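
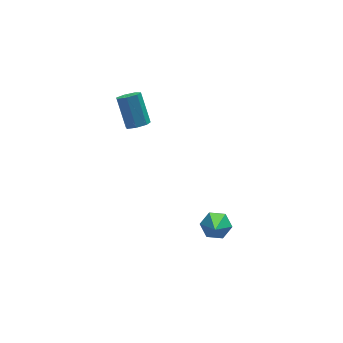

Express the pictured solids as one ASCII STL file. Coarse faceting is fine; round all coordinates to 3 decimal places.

solid 
facet normal 0.080 -0.610 -0.788
outer loop
vertex 1.923 1.492 0.907
vertex 1.6 1.903 0.556
vertex 2.222 1.867 0.647
endloop
endfacet
facet normal 0.833 -0.394 0.389
outer loop
vertex 1.923 1.492 0.907
vertex 2.222 1.867 0.647
vertex 1.783 2.565 2.295
endloop
endfacet
facet normal 0.833 -0.393 0.388
outer loop
vertex 1.783 2.565 2.295
vertex 2.222 1.867 0.647
vertex 2.082 2.941 2.034
endloop
endfacet
facet normal -0.079 0.610 0.788
outer loop
vertex 1.783 2.565 2.295
vertex 2.082 2.941 2.034
vertex 1.46 2.977 1.944
endloop
endfacet
facet normal 0.080 -0.610 -0.788
outer loop
vertex 2.222 1.867 0.647
vertex 1.6 1.903 0.556
vertex 2.053 2.27 0.318
endloop
endfacet
facet normal 0.948 0.291 -0.130
outer loop
vertex 2.222 1.867 0.647
vertex 2.053 2.27 0.318
vertex 2.082 2.941 2.034
endloop
endfacet
facet normal 0.948 0.292 -0.130
outer loop
vertex 2.082 2.941 2.034
vertex 2.053 2.27 0.318
vertex 1.913 3.344 1.706
endloop
endfacet
facet normal -0.079 0.609 0.789
outer loop
vertex 2.082 2.941 2.034
vertex 1.913 3.344 1.706
vertex 1.46 2.977 1.944
endloop
endfacet
facet normal 0.079 -0.609 -0.789
outer loop
vertex 2.053 2.27 0.318
vertex 1.6 1.903 0.556
vertex 1.543 2.397 0.169
endloop
endfacet
facet normal 0.350 0.758 -0.551
outer loop
vertex 2.053 2.27 0.318
vertex 1.543 2.397 0.169
vertex 1.913 3.344 1.706
endloop
endfacet
facet normal 0.349 0.758 -0.551
outer loop
vertex 1.913 3.344 1.706
vertex 1.543 2.397 0.169
vertex 1.403 3.47 1.556
endloop
endfacet
facet normal -0.081 0.611 0.788
outer loop
vertex 1.913 3.344 1.706
vertex 1.403 3.47 1.556
vertex 1.46 2.977 1.944
endloop
endfacet
facet normal 0.079 -0.609 -0.789
outer loop
vertex 1.543 2.397 0.169
vertex 1.6 1.903 0.556
vertex 1.075 2.152 0.311
endloop
endfacet
facet normal -0.511 0.654 -0.557
outer loop
vertex 1.543 2.397 0.169
vertex 1.075 2.152 0.311
vertex 1.403 3.47 1.556
endloop
endfacet
facet normal -0.512 0.654 -0.557
outer loop
vertex 1.403 3.47 1.556
vertex 1.075 2.152 0.311
vertex 0.935 3.225 1.699
endloop
endfacet
facet normal -0.079 0.611 0.788
outer loop
vertex 1.403 3.47 1.556
vertex 0.935 3.225 1.699
vertex 1.46 2.977 1.944
endloop
endfacet
facet normal 0.079 -0.610 -0.789
outer loop
vertex 1.075 2.152 0.311
vertex 1.6 1.903 0.556
vertex 1.003 1.72 0.638
endloop
endfacet
facet normal -0.988 0.056 -0.143
outer loop
vertex 1.075 2.152 0.311
vertex 1.003 1.72 0.638
vertex 0.935 3.225 1.699
endloop
endfacet
facet normal -0.988 0.056 -0.143
outer loop
vertex 0.935 3.225 1.699
vertex 1.003 1.72 0.638
vertex 0.863 2.793 2.026
endloop
endfacet
facet normal -0.080 0.610 0.788
outer loop
vertex 0.935 3.225 1.699
vertex 0.863 2.793 2.026
vertex 1.46 2.977 1.944
endloop
endfacet
facet normal 0.079 -0.610 -0.789
outer loop
vertex 1.003 1.72 0.638
vertex 1.6 1.903 0.556
vertex 1.38 1.426 0.903
endloop
endfacet
facet normal -0.720 -0.582 0.378
outer loop
vertex 1.003 1.72 0.638
vertex 1.38 1.426 0.903
vertex 0.863 2.793 2.026
endloop
endfacet
facet normal -0.720 -0.582 0.378
outer loop
vertex 0.863 2.793 2.026
vertex 1.38 1.426 0.903
vertex 1.24 2.499 2.291
endloop
endfacet
facet normal -0.079 0.609 0.789
outer loop
vertex 0.863 2.793 2.026
vertex 1.24 2.499 2.291
vertex 1.46 2.977 1.944
endloop
endfacet
facet normal 0.080 -0.610 -0.788
outer loop
vertex 1.38 1.426 0.903
vertex 1.6 1.903 0.556
vertex 1.923 1.492 0.907
endloop
endfacet
facet normal 0.091 -0.783 0.615
outer loop
vertex 1.38 1.426 0.903
vertex 1.923 1.492 0.907
vertex 1.24 2.499 2.291
endloop
endfacet
facet normal 0.091 -0.783 0.615
outer loop
vertex 1.24 2.499 2.291
vertex 1.923 1.492 0.907
vertex 1.783 2.565 2.295
endloop
endfacet
facet normal -0.080 0.609 0.789
outer loop
vertex 1.24 2.499 2.291
vertex 1.783 2.565 2.295
vertex 1.46 2.977 1.944
endloop
endfacet
facet normal 0.266 0.685 -0.678
outer loop
vertex 4.614 -3.287 -3.364
vertex 3.908 -2.98 -3.331
vertex 4.461 -2.727 -2.858
endloop
endfacet
facet normal 0.822 -0.241 0.516
outer loop
vertex 4.614 -3.287 -3.364
vertex 4.461 -2.727 -2.858
vertex 3.332 -4.46 -1.869
endloop
endfacet
facet normal 0.267 0.685 -0.678
outer loop
vertex 4.461 -2.727 -2.858
vertex 3.908 -2.98 -3.331
vertex 3.756 -2.42 -2.825
endloop
endfacet
facet normal 0.207 0.379 0.902
outer loop
vertex 4.461 -2.727 -2.858
vertex 3.756 -2.42 -2.825
vertex 3.332 -4.46 -1.869
endloop
endfacet
facet normal 0.268 0.685 -0.678
outer loop
vertex 3.756 -2.42 -2.825
vertex 3.908 -2.98 -3.331
vertex 3.203 -2.672 -3.298
endloop
endfacet
facet normal -0.693 0.419 0.587
outer loop
vertex 3.756 -2.42 -2.825
vertex 3.203 -2.672 -3.298
vertex 3.332 -4.46 -1.869
endloop
endfacet
facet normal 0.268 0.686 -0.677
outer loop
vertex 3.203 -2.672 -3.298
vertex 3.908 -2.98 -3.331
vertex 3.356 -3.232 -3.805
endloop
endfacet
facet normal -0.980 -0.163 -0.116
outer loop
vertex 3.203 -2.672 -3.298
vertex 3.356 -3.232 -3.805
vertex 3.332 -4.46 -1.869
endloop
endfacet
facet normal 0.267 0.686 -0.676
outer loop
vertex 3.356 -3.232 -3.805
vertex 3.908 -2.98 -3.331
vertex 4.061 -3.539 -3.838
endloop
endfacet
facet normal -0.365 -0.784 -0.502
outer loop
vertex 3.356 -3.232 -3.805
vertex 4.061 -3.539 -3.838
vertex 3.332 -4.46 -1.869
endloop
endfacet
facet normal 0.267 0.687 -0.676
outer loop
vertex 4.061 -3.539 -3.838
vertex 3.908 -2.98 -3.331
vertex 4.614 -3.287 -3.364
endloop
endfacet
facet normal 0.536 -0.824 -0.187
outer loop
vertex 4.061 -3.539 -3.838
vertex 4.614 -3.287 -3.364
vertex 3.332 -4.46 -1.869
endloop
endfacet

endsolid


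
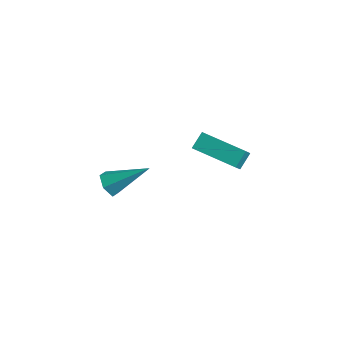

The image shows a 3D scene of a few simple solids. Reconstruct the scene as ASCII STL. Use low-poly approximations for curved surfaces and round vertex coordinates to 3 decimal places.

solid 
facet normal -0.564 -0.609 -0.558
outer loop
vertex -1.358 -3.422 -2.302
vertex -1.86 -3.202 -2.035
vertex -1.643 -2.939 -2.541
endloop
endfacet
facet normal 0.812 0.209 -0.546
outer loop
vertex -1.358 -3.422 -2.302
vertex -1.643 -2.939 -2.541
vertex -0.84 -2.098 -1.025
endloop
endfacet
facet normal -0.563 -0.610 -0.558
outer loop
vertex -1.643 -2.939 -2.541
vertex -1.86 -3.202 -2.035
vertex -2.146 -2.719 -2.274
endloop
endfacet
facet normal 0.095 0.848 -0.521
outer loop
vertex -1.643 -2.939 -2.541
vertex -2.146 -2.719 -2.274
vertex -0.84 -2.098 -1.025
endloop
endfacet
facet normal -0.564 -0.610 -0.557
outer loop
vertex -2.146 -2.719 -2.274
vertex -1.86 -3.202 -2.035
vertex -2.362 -2.982 -1.768
endloop
endfacet
facet normal -0.559 0.809 0.182
outer loop
vertex -2.146 -2.719 -2.274
vertex -2.362 -2.982 -1.768
vertex -0.84 -2.098 -1.025
endloop
endfacet
facet normal -0.564 -0.610 -0.557
outer loop
vertex -2.362 -2.982 -1.768
vertex -1.86 -3.202 -2.035
vertex -2.076 -3.465 -1.528
endloop
endfacet
facet normal -0.496 0.133 0.858
outer loop
vertex -2.362 -2.982 -1.768
vertex -2.076 -3.465 -1.528
vertex -0.84 -2.098 -1.025
endloop
endfacet
facet normal -0.564 -0.610 -0.557
outer loop
vertex -2.076 -3.465 -1.528
vertex -1.86 -3.202 -2.035
vertex -1.574 -3.685 -1.795
endloop
endfacet
facet normal 0.221 -0.507 0.833
outer loop
vertex -2.076 -3.465 -1.528
vertex -1.574 -3.685 -1.795
vertex -0.84 -2.098 -1.025
endloop
endfacet
facet normal -0.564 -0.610 -0.557
outer loop
vertex -1.574 -3.685 -1.795
vertex -1.86 -3.202 -2.035
vertex -1.358 -3.422 -2.302
endloop
endfacet
facet normal 0.874 -0.467 0.130
outer loop
vertex -1.574 -3.685 -1.795
vertex -1.358 -3.422 -2.302
vertex -0.84 -2.098 -1.025
endloop
endfacet
facet normal -0.902 -0.377 0.209
outer loop
vertex -1.807 0.713 -1.988
vertex -1.925 1.309 -1.423
vertex -2.206 1.286 -2.675
endloop
endfacet
facet normal 0.142 -0.718 -0.681
outer loop
vertex -0.475 2.011 -3.077
vertex -1.807 0.713 -1.988
vertex -2.206 1.286 -2.675
endloop
endfacet
facet normal -0.901 -0.379 0.209
outer loop
vertex -2.206 1.286 -2.675
vertex -1.925 1.309 -1.423
vertex -2.325 1.881 -2.11
endloop
endfacet
facet normal -0.408 0.585 -0.701
outer loop
vertex -2.325 1.881 -2.11
vertex -0.475 2.011 -3.077
vertex -2.206 1.286 -2.675
endloop
endfacet
facet normal 0.408 -0.584 0.702
outer loop
vertex -1.807 0.713 -1.988
vertex -0.194 2.034 -1.825
vertex -1.925 1.309 -1.423
endloop
endfacet
facet normal 0.143 -0.718 -0.681
outer loop
vertex -0.075 1.439 -2.39
vertex -1.807 0.713 -1.988
vertex -0.475 2.011 -3.077
endloop
endfacet
facet normal 0.408 -0.585 0.701
outer loop
vertex -0.075 1.439 -2.39
vertex -0.194 2.034 -1.825
vertex -1.807 0.713 -1.988
endloop
endfacet
facet normal -0.143 0.718 0.681
outer loop
vertex -1.925 1.309 -1.423
vertex -0.194 2.034 -1.825
vertex -2.325 1.881 -2.11
endloop
endfacet
facet normal -0.408 0.584 -0.702
outer loop
vertex -0.593 2.607 -2.512
vertex -0.475 2.011 -3.077
vertex -2.325 1.881 -2.11
endloop
endfacet
facet normal -0.143 0.718 0.682
outer loop
vertex -2.325 1.881 -2.11
vertex -0.194 2.034 -1.825
vertex -0.593 2.607 -2.512
endloop
endfacet
facet normal 0.902 0.378 -0.210
outer loop
vertex -0.593 2.607 -2.512
vertex -0.075 1.439 -2.39
vertex -0.475 2.011 -3.077
endloop
endfacet
facet normal 0.902 0.378 -0.208
outer loop
vertex -0.194 2.034 -1.825
vertex -0.075 1.439 -2.39
vertex -0.593 2.607 -2.512
endloop
endfacet

endsolid


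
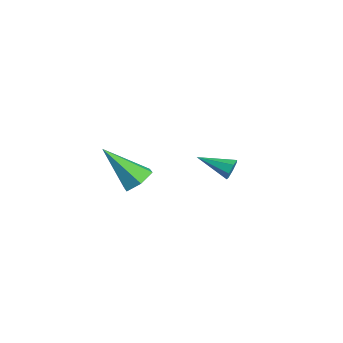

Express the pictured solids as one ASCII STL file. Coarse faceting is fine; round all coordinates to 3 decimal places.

solid 
facet normal 0.535 0.798 -0.277
outer loop
vertex -2.904 4.281 -0.632
vertex -3.184 4.301 -1.116
vertex -3.308 4.552 -0.632
endloop
endfacet
facet normal -0.010 -0.016 1.000
outer loop
vertex -2.904 4.281 -0.632
vertex -3.308 4.552 -0.632
vertex -4.056 2.999 -0.664
endloop
endfacet
facet normal 0.533 0.799 -0.278
outer loop
vertex -3.308 4.552 -0.632
vertex -3.184 4.301 -1.116
vertex -3.619 4.633 -0.996
endloop
endfacet
facet normal -0.685 0.317 0.656
outer loop
vertex -3.308 4.552 -0.632
vertex -3.619 4.633 -0.996
vertex -4.056 2.999 -0.664
endloop
endfacet
facet normal 0.533 0.799 -0.278
outer loop
vertex -3.619 4.633 -0.996
vertex -3.184 4.301 -1.116
vertex -3.603 4.464 -1.451
endloop
endfacet
facet normal -0.965 0.234 -0.121
outer loop
vertex -3.619 4.633 -0.996
vertex -3.603 4.464 -1.451
vertex -4.056 2.999 -0.664
endloop
endfacet
facet normal 0.534 0.799 -0.279
outer loop
vertex -3.603 4.464 -1.451
vertex -3.184 4.301 -1.116
vertex -3.272 4.172 -1.654
endloop
endfacet
facet normal -0.636 -0.203 -0.744
outer loop
vertex -3.603 4.464 -1.451
vertex -3.272 4.172 -1.654
vertex -4.056 2.999 -0.664
endloop
endfacet
facet normal 0.534 0.798 -0.279
outer loop
vertex -3.272 4.172 -1.654
vertex -3.184 4.301 -1.116
vertex -2.875 3.977 -1.452
endloop
endfacet
facet normal 0.053 -0.664 -0.745
outer loop
vertex -3.272 4.172 -1.654
vertex -2.875 3.977 -1.452
vertex -4.056 2.999 -0.664
endloop
endfacet
facet normal 0.536 0.798 -0.276
outer loop
vertex -2.875 3.977 -1.452
vertex -3.184 4.301 -1.116
vertex -2.712 4.025 -0.997
endloop
endfacet
facet normal 0.583 -0.803 -0.124
outer loop
vertex -2.875 3.977 -1.452
vertex -2.712 4.025 -0.997
vertex -4.056 2.999 -0.664
endloop
endfacet
facet normal 0.536 0.797 -0.277
outer loop
vertex -2.712 4.025 -0.997
vertex -3.184 4.301 -1.116
vertex -2.904 4.281 -0.632
endloop
endfacet
facet normal 0.555 -0.515 0.653
outer loop
vertex -2.712 4.025 -0.997
vertex -2.904 4.281 -0.632
vertex -4.056 2.999 -0.664
endloop
endfacet
facet normal 0.347 0.587 -0.731
outer loop
vertex 2.146 -0.956 2.529
vertex 1.434 -0.887 2.246
vertex 1.69 -0.385 2.771
endloop
endfacet
facet normal 0.587 0.130 0.799
outer loop
vertex 2.146 -0.956 2.529
vertex 1.69 -0.385 2.771
vertex 0.706 -2.113 3.774
endloop
endfacet
facet normal 0.349 0.587 -0.731
outer loop
vertex 1.69 -0.385 2.771
vertex 1.434 -0.887 2.246
vertex 0.977 -0.315 2.487
endloop
endfacet
facet normal -0.249 0.588 0.769
outer loop
vertex 1.69 -0.385 2.771
vertex 0.977 -0.315 2.487
vertex 0.706 -2.113 3.774
endloop
endfacet
facet normal 0.348 0.586 -0.732
outer loop
vertex 0.977 -0.315 2.487
vertex 1.434 -0.887 2.246
vertex 0.721 -0.817 1.963
endloop
endfacet
facet normal -0.941 0.279 0.192
outer loop
vertex 0.977 -0.315 2.487
vertex 0.721 -0.817 1.963
vertex 0.706 -2.113 3.774
endloop
endfacet
facet normal 0.348 0.587 -0.731
outer loop
vertex 0.721 -0.817 1.963
vertex 1.434 -0.887 2.246
vertex 1.177 -1.389 1.721
endloop
endfacet
facet normal -0.798 -0.486 -0.355
outer loop
vertex 0.721 -0.817 1.963
vertex 1.177 -1.389 1.721
vertex 0.706 -2.113 3.774
endloop
endfacet
facet normal 0.348 0.587 -0.731
outer loop
vertex 1.177 -1.389 1.721
vertex 1.434 -0.887 2.246
vertex 1.89 -1.458 2.005
endloop
endfacet
facet normal 0.038 -0.945 -0.325
outer loop
vertex 1.177 -1.389 1.721
vertex 1.89 -1.458 2.005
vertex 0.706 -2.113 3.774
endloop
endfacet
facet normal 0.348 0.586 -0.732
outer loop
vertex 1.89 -1.458 2.005
vertex 1.434 -0.887 2.246
vertex 2.146 -0.956 2.529
endloop
endfacet
facet normal 0.729 -0.636 0.253
outer loop
vertex 1.89 -1.458 2.005
vertex 2.146 -0.956 2.529
vertex 0.706 -2.113 3.774
endloop
endfacet

endsolid


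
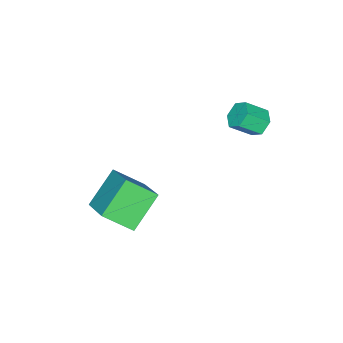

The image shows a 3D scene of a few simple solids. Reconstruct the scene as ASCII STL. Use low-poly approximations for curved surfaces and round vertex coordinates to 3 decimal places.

solid 
facet normal -0.490 -0.703 -0.516
outer loop
vertex 1.351 -2.08 -1.035
vertex -0.068 -1.944 0.128
vertex 0.737 -1.011 -1.908
endloop
endfacet
facet normal 0.771 -0.074 -0.632
outer loop
vertex 1.668 0.324 -0.928
vertex 1.351 -2.08 -1.035
vertex 0.737 -1.011 -1.908
endloop
endfacet
facet normal -0.490 -0.703 -0.516
outer loop
vertex 0.737 -1.011 -1.908
vertex -0.068 -1.944 0.128
vertex -0.682 -0.876 -0.745
endloop
endfacet
facet normal -0.406 0.708 -0.578
outer loop
vertex -0.682 -0.876 -0.745
vertex 1.668 0.324 -0.928
vertex 0.737 -1.011 -1.908
endloop
endfacet
facet normal 0.406 -0.708 0.578
outer loop
vertex 1.351 -2.08 -1.035
vertex 0.863 -0.609 1.108
vertex -0.068 -1.944 0.128
endloop
endfacet
facet normal 0.771 -0.074 -0.632
outer loop
vertex 2.282 -0.744 -0.055
vertex 1.351 -2.08 -1.035
vertex 1.668 0.324 -0.928
endloop
endfacet
facet normal 0.407 -0.707 0.578
outer loop
vertex 2.282 -0.744 -0.055
vertex 0.863 -0.609 1.108
vertex 1.351 -2.08 -1.035
endloop
endfacet
facet normal -0.771 0.074 0.632
outer loop
vertex -0.068 -1.944 0.128
vertex 0.863 -0.609 1.108
vertex -0.682 -0.876 -0.745
endloop
endfacet
facet normal -0.406 0.707 -0.578
outer loop
vertex 0.249 0.46 0.235
vertex 1.668 0.324 -0.928
vertex -0.682 -0.876 -0.745
endloop
endfacet
facet normal -0.771 0.074 0.632
outer loop
vertex -0.682 -0.876 -0.745
vertex 0.863 -0.609 1.108
vertex 0.249 0.46 0.235
endloop
endfacet
facet normal 0.490 0.703 0.516
outer loop
vertex 0.249 0.46 0.235
vertex 2.282 -0.744 -0.055
vertex 1.668 0.324 -0.928
endloop
endfacet
facet normal 0.490 0.703 0.516
outer loop
vertex 0.863 -0.609 1.108
vertex 2.282 -0.744 -0.055
vertex 0.249 0.46 0.235
endloop
endfacet
facet normal -0.564 0.561 -0.606
outer loop
vertex -3.25 2.379 2.277
vertex -3.679 2.467 2.758
vertex -3.185 2.883 2.683
endloop
endfacet
facet normal 0.819 0.292 -0.493
outer loop
vertex -3.25 2.379 2.277
vertex -3.185 2.883 2.683
vertex -2.612 1.746 2.962
endloop
endfacet
facet normal 0.820 0.292 -0.493
outer loop
vertex -2.612 1.746 2.962
vertex -3.185 2.883 2.683
vertex -2.547 2.249 3.368
endloop
endfacet
facet normal 0.564 -0.562 0.606
outer loop
vertex -2.612 1.746 2.962
vertex -2.547 2.249 3.368
vertex -3.041 1.833 3.442
endloop
endfacet
facet normal -0.565 0.561 -0.605
outer loop
vertex -3.185 2.883 2.683
vertex -3.679 2.467 2.758
vertex -3.614 2.97 3.164
endloop
endfacet
facet normal 0.496 0.817 0.294
outer loop
vertex -3.185 2.883 2.683
vertex -3.614 2.97 3.164
vertex -2.547 2.249 3.368
endloop
endfacet
facet normal 0.496 0.817 0.294
outer loop
vertex -2.547 2.249 3.368
vertex -3.614 2.97 3.164
vertex -2.976 2.337 3.848
endloop
endfacet
facet normal 0.563 -0.561 0.606
outer loop
vertex -2.547 2.249 3.368
vertex -2.976 2.337 3.848
vertex -3.041 1.833 3.442
endloop
endfacet
facet normal -0.564 0.562 -0.606
outer loop
vertex -3.614 2.97 3.164
vertex -3.679 2.467 2.758
vertex -4.108 2.554 3.238
endloop
endfacet
facet normal -0.324 0.525 0.787
outer loop
vertex -3.614 2.97 3.164
vertex -4.108 2.554 3.238
vertex -2.976 2.337 3.848
endloop
endfacet
facet normal -0.323 0.526 0.787
outer loop
vertex -2.976 2.337 3.848
vertex -4.108 2.554 3.238
vertex -3.47 1.921 3.923
endloop
endfacet
facet normal 0.564 -0.561 0.606
outer loop
vertex -2.976 2.337 3.848
vertex -3.47 1.921 3.923
vertex -3.041 1.833 3.442
endloop
endfacet
facet normal -0.564 0.562 -0.606
outer loop
vertex -4.108 2.554 3.238
vertex -3.679 2.467 2.758
vertex -4.173 2.051 2.832
endloop
endfacet
facet normal -0.819 -0.292 0.493
outer loop
vertex -4.108 2.554 3.238
vertex -4.173 2.051 2.832
vertex -3.47 1.921 3.923
endloop
endfacet
facet normal -0.819 -0.292 0.493
outer loop
vertex -3.47 1.921 3.923
vertex -4.173 2.051 2.832
vertex -3.535 1.417 3.517
endloop
endfacet
facet normal 0.564 -0.561 0.606
outer loop
vertex -3.47 1.921 3.923
vertex -3.535 1.417 3.517
vertex -3.041 1.833 3.442
endloop
endfacet
facet normal -0.563 0.561 -0.606
outer loop
vertex -4.173 2.051 2.832
vertex -3.679 2.467 2.758
vertex -3.744 1.963 2.352
endloop
endfacet
facet normal -0.496 -0.817 -0.294
outer loop
vertex -4.173 2.051 2.832
vertex -3.744 1.963 2.352
vertex -3.535 1.417 3.517
endloop
endfacet
facet normal -0.496 -0.817 -0.294
outer loop
vertex -3.535 1.417 3.517
vertex -3.744 1.963 2.352
vertex -3.106 1.33 3.036
endloop
endfacet
facet normal 0.565 -0.561 0.605
outer loop
vertex -3.535 1.417 3.517
vertex -3.106 1.33 3.036
vertex -3.041 1.833 3.442
endloop
endfacet
facet normal -0.564 0.561 -0.606
outer loop
vertex -3.744 1.963 2.352
vertex -3.679 2.467 2.758
vertex -3.25 2.379 2.277
endloop
endfacet
facet normal 0.323 -0.525 -0.787
outer loop
vertex -3.744 1.963 2.352
vertex -3.25 2.379 2.277
vertex -3.106 1.33 3.036
endloop
endfacet
facet normal 0.324 -0.525 -0.787
outer loop
vertex -3.106 1.33 3.036
vertex -3.25 2.379 2.277
vertex -2.612 1.746 2.962
endloop
endfacet
facet normal 0.564 -0.562 0.606
outer loop
vertex -3.106 1.33 3.036
vertex -2.612 1.746 2.962
vertex -3.041 1.833 3.442
endloop
endfacet

endsolid


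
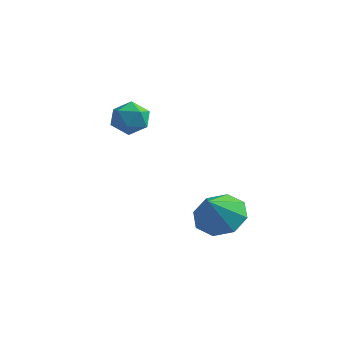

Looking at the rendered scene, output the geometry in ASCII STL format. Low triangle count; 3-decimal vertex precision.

solid 
facet normal 0.011 0.827 0.562
outer loop
vertex -1.528 4.123 0.748
vertex -1.274 3.658 1.428
vertex -0.687 4.007 0.902
endloop
endfacet
facet normal 0.157 0.980 -0.121
outer loop
vertex -1.528 4.123 0.748
vertex -0.687 4.007 0.902
vertex -0.989 3.956 0.095
endloop
endfacet
facet normal -0.393 0.760 -0.518
outer loop
vertex -1.528 4.123 0.748
vertex -0.989 3.956 0.095
vertex -1.762 3.576 0.124
endloop
endfacet
facet normal -0.879 0.470 -0.082
outer loop
vertex -1.528 4.123 0.748
vertex -1.762 3.576 0.124
vertex -1.938 3.391 0.947
endloop
endfacet
facet normal -0.629 0.512 0.585
outer loop
vertex -1.528 4.123 0.748
vertex -1.938 3.391 0.947
vertex -1.274 3.658 1.428
endloop
endfacet
facet normal 0.732 0.605 -0.312
outer loop
vertex -0.989 3.956 0.095
vertex -0.687 4.007 0.902
vertex -0.402 3.389 0.373
endloop
endfacet
facet normal 0.497 0.357 0.791
outer loop
vertex -0.687 4.007 0.902
vertex -1.274 3.658 1.428
vertex -0.578 3.204 1.196
endloop
endfacet
facet normal -0.539 -0.152 0.828
outer loop
vertex -1.274 3.658 1.428
vertex -1.938 3.391 0.947
vertex -1.351 2.824 1.225
endloop
endfacet
facet normal -0.943 -0.220 -0.251
outer loop
vertex -1.938 3.391 0.947
vertex -1.762 3.576 0.124
vertex -1.653 2.773 0.418
endloop
endfacet
facet normal -0.157 0.247 -0.956
outer loop
vertex -1.762 3.576 0.124
vertex -0.989 3.956 0.095
vertex -1.066 3.122 -0.108
endloop
endfacet
facet normal 0.879 -0.470 0.082
outer loop
vertex -0.812 2.657 0.572
vertex -0.402 3.389 0.373
vertex -0.578 3.204 1.196
endloop
endfacet
facet normal 0.393 -0.760 0.518
outer loop
vertex -0.812 2.657 0.572
vertex -0.578 3.204 1.196
vertex -1.351 2.824 1.225
endloop
endfacet
facet normal -0.157 -0.980 0.121
outer loop
vertex -0.812 2.657 0.572
vertex -1.351 2.824 1.225
vertex -1.653 2.773 0.418
endloop
endfacet
facet normal -0.011 -0.827 -0.562
outer loop
vertex -0.812 2.657 0.572
vertex -1.653 2.773 0.418
vertex -1.066 3.122 -0.108
endloop
endfacet
facet normal 0.629 -0.512 -0.585
outer loop
vertex -0.812 2.657 0.572
vertex -1.066 3.122 -0.108
vertex -0.402 3.389 0.373
endloop
endfacet
facet normal 0.943 0.220 0.251
outer loop
vertex -0.578 3.204 1.196
vertex -0.402 3.389 0.373
vertex -0.687 4.007 0.902
endloop
endfacet
facet normal 0.157 -0.247 0.956
outer loop
vertex -1.351 2.824 1.225
vertex -0.578 3.204 1.196
vertex -1.274 3.658 1.428
endloop
endfacet
facet normal -0.732 -0.605 0.312
outer loop
vertex -1.653 2.773 0.418
vertex -1.351 2.824 1.225
vertex -1.938 3.391 0.947
endloop
endfacet
facet normal -0.497 -0.357 -0.791
outer loop
vertex -1.066 3.122 -0.108
vertex -1.653 2.773 0.418
vertex -1.762 3.576 0.124
endloop
endfacet
facet normal 0.539 0.152 -0.828
outer loop
vertex -0.402 3.389 0.373
vertex -1.066 3.122 -0.108
vertex -0.989 3.956 0.095
endloop
endfacet
facet normal -0.043 0.646 -0.762
outer loop
vertex 3.9 3.342 -2.502
vertex 3.267 2.657 -3.047
vertex 3.096 3.466 -2.352
endloop
endfacet
facet normal 0.217 0.277 0.936
outer loop
vertex 3.9 3.342 -2.502
vertex 3.096 3.466 -2.352
vertex 3.333 1.663 -1.873
endloop
endfacet
facet normal -0.043 0.646 -0.762
outer loop
vertex 3.096 3.466 -2.352
vertex 3.267 2.657 -3.047
vertex 2.393 3.116 -2.609
endloop
endfacet
facet normal -0.416 0.182 0.891
outer loop
vertex 3.096 3.466 -2.352
vertex 2.393 3.116 -2.609
vertex 3.333 1.663 -1.873
endloop
endfacet
facet normal -0.042 0.647 -0.762
outer loop
vertex 2.393 3.116 -2.609
vertex 3.267 2.657 -3.047
vertex 2.202 2.498 -3.123
endloop
endfacet
facet normal -0.793 -0.226 0.566
outer loop
vertex 2.393 3.116 -2.609
vertex 2.202 2.498 -3.123
vertex 3.333 1.663 -1.873
endloop
endfacet
facet normal -0.042 0.646 -0.762
outer loop
vertex 2.202 2.498 -3.123
vertex 3.267 2.657 -3.047
vertex 2.634 1.973 -3.592
endloop
endfacet
facet normal -0.691 -0.706 0.154
outer loop
vertex 2.202 2.498 -3.123
vertex 2.634 1.973 -3.592
vertex 3.333 1.663 -1.873
endloop
endfacet
facet normal -0.042 0.646 -0.762
outer loop
vertex 2.634 1.973 -3.592
vertex 3.267 2.657 -3.047
vertex 3.438 1.849 -3.742
endloop
endfacet
facet normal -0.171 -0.979 -0.107
outer loop
vertex 2.634 1.973 -3.592
vertex 3.438 1.849 -3.742
vertex 3.333 1.663 -1.873
endloop
endfacet
facet normal -0.043 0.646 -0.762
outer loop
vertex 3.438 1.849 -3.742
vertex 3.267 2.657 -3.047
vertex 4.141 2.199 -3.485
endloop
endfacet
facet normal 0.463 -0.884 -0.062
outer loop
vertex 3.438 1.849 -3.742
vertex 4.141 2.199 -3.485
vertex 3.333 1.663 -1.873
endloop
endfacet
facet normal -0.043 0.647 -0.762
outer loop
vertex 4.141 2.199 -3.485
vertex 3.267 2.657 -3.047
vertex 4.333 2.817 -2.971
endloop
endfacet
facet normal 0.839 -0.478 0.261
outer loop
vertex 4.141 2.199 -3.485
vertex 4.333 2.817 -2.971
vertex 3.333 1.663 -1.873
endloop
endfacet
facet normal -0.043 0.646 -0.762
outer loop
vertex 4.333 2.817 -2.971
vertex 3.267 2.657 -3.047
vertex 3.9 3.342 -2.502
endloop
endfacet
facet normal 0.737 0.004 0.676
outer loop
vertex 4.333 2.817 -2.971
vertex 3.9 3.342 -2.502
vertex 3.333 1.663 -1.873
endloop
endfacet

endsolid


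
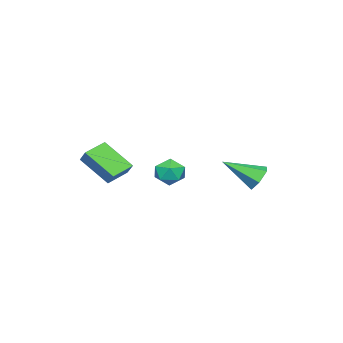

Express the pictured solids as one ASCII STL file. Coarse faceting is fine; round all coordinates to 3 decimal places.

solid 
facet normal -0.379 0.771 -0.512
outer loop
vertex -1.452 2.873 -1.318
vertex -2.013 3.011 -0.695
vertex -1.255 3.395 -0.677
endloop
endfacet
facet normal 0.971 -0.094 -0.222
outer loop
vertex -1.452 2.873 -1.318
vertex -1.255 3.395 -0.677
vertex -1.207 1.369 0.395
endloop
endfacet
facet normal -0.379 0.771 -0.512
outer loop
vertex -1.255 3.395 -0.677
vertex -2.013 3.011 -0.695
vertex -1.816 3.533 -0.054
endloop
endfacet
facet normal 0.737 0.330 0.590
outer loop
vertex -1.255 3.395 -0.677
vertex -1.816 3.533 -0.054
vertex -1.207 1.369 0.395
endloop
endfacet
facet normal -0.379 0.771 -0.512
outer loop
vertex -1.816 3.533 -0.054
vertex -2.013 3.011 -0.695
vertex -2.574 3.149 -0.072
endloop
endfacet
facet normal -0.110 0.172 0.979
outer loop
vertex -1.816 3.533 -0.054
vertex -2.574 3.149 -0.072
vertex -1.207 1.369 0.395
endloop
endfacet
facet normal -0.379 0.771 -0.512
outer loop
vertex -2.574 3.149 -0.072
vertex -2.013 3.011 -0.695
vertex -2.771 2.627 -0.713
endloop
endfacet
facet normal -0.723 -0.410 0.556
outer loop
vertex -2.574 3.149 -0.072
vertex -2.771 2.627 -0.713
vertex -1.207 1.369 0.395
endloop
endfacet
facet normal -0.379 0.771 -0.512
outer loop
vertex -2.771 2.627 -0.713
vertex -2.013 3.011 -0.695
vertex -2.21 2.489 -1.336
endloop
endfacet
facet normal -0.489 -0.834 -0.256
outer loop
vertex -2.771 2.627 -0.713
vertex -2.21 2.489 -1.336
vertex -1.207 1.369 0.395
endloop
endfacet
facet normal -0.379 0.771 -0.512
outer loop
vertex -2.21 2.489 -1.336
vertex -2.013 3.011 -0.695
vertex -1.452 2.873 -1.318
endloop
endfacet
facet normal 0.358 -0.676 -0.644
outer loop
vertex -2.21 2.489 -1.336
vertex -1.452 2.873 -1.318
vertex -1.207 1.369 0.395
endloop
endfacet
facet normal 0.130 0.505 0.853
outer loop
vertex -0.907 -0.557 -0.215
vertex -0.839 -1.356 0.248
vertex -0.081 -0.958 -0.103
endloop
endfacet
facet normal 0.384 0.874 0.297
outer loop
vertex -0.907 -0.557 -0.215
vertex -0.081 -0.958 -0.103
vertex -0.306 -0.582 -0.918
endloop
endfacet
facet normal -0.150 0.975 -0.163
outer loop
vertex -0.907 -0.557 -0.215
vertex -0.306 -0.582 -0.918
vertex -1.204 -0.746 -1.07
endloop
endfacet
facet normal -0.736 0.668 0.108
outer loop
vertex -0.907 -0.557 -0.215
vertex -1.204 -0.746 -1.07
vertex -1.533 -1.225 -0.35
endloop
endfacet
facet normal -0.562 0.378 0.735
outer loop
vertex -0.907 -0.557 -0.215
vertex -1.533 -1.225 -0.35
vertex -0.839 -1.356 0.248
endloop
endfacet
facet normal 0.880 0.474 -0.024
outer loop
vertex -0.306 -0.582 -0.918
vertex -0.081 -0.958 -0.103
vertex 0.133 -1.395 -0.89
endloop
endfacet
facet normal 0.469 -0.123 0.874
outer loop
vertex -0.081 -0.958 -0.103
vertex -0.839 -1.356 0.248
vertex -0.196 -1.874 -0.17
endloop
endfacet
facet normal -0.651 -0.328 0.684
outer loop
vertex -0.839 -1.356 0.248
vertex -1.533 -1.225 -0.35
vertex -1.094 -2.038 -0.322
endloop
endfacet
facet normal -0.933 0.141 -0.332
outer loop
vertex -1.533 -1.225 -0.35
vertex -1.204 -0.746 -1.07
vertex -1.319 -1.662 -1.137
endloop
endfacet
facet normal 0.014 0.638 -0.770
outer loop
vertex -1.204 -0.746 -1.07
vertex -0.306 -0.582 -0.918
vertex -0.561 -1.264 -1.488
endloop
endfacet
facet normal 0.736 -0.668 -0.108
outer loop
vertex -0.493 -2.063 -1.025
vertex 0.133 -1.395 -0.89
vertex -0.196 -1.874 -0.17
endloop
endfacet
facet normal 0.150 -0.975 0.163
outer loop
vertex -0.493 -2.063 -1.025
vertex -0.196 -1.874 -0.17
vertex -1.094 -2.038 -0.322
endloop
endfacet
facet normal -0.384 -0.874 -0.297
outer loop
vertex -0.493 -2.063 -1.025
vertex -1.094 -2.038 -0.322
vertex -1.319 -1.662 -1.137
endloop
endfacet
facet normal -0.130 -0.505 -0.853
outer loop
vertex -0.493 -2.063 -1.025
vertex -1.319 -1.662 -1.137
vertex -0.561 -1.264 -1.488
endloop
endfacet
facet normal 0.562 -0.378 -0.735
outer loop
vertex -0.493 -2.063 -1.025
vertex -0.561 -1.264 -1.488
vertex 0.133 -1.395 -0.89
endloop
endfacet
facet normal 0.933 -0.141 0.332
outer loop
vertex -0.196 -1.874 -0.17
vertex 0.133 -1.395 -0.89
vertex -0.081 -0.958 -0.103
endloop
endfacet
facet normal -0.014 -0.638 0.770
outer loop
vertex -1.094 -2.038 -0.322
vertex -0.196 -1.874 -0.17
vertex -0.839 -1.356 0.248
endloop
endfacet
facet normal -0.880 -0.474 0.024
outer loop
vertex -1.319 -1.662 -1.137
vertex -1.094 -2.038 -0.322
vertex -1.533 -1.225 -0.35
endloop
endfacet
facet normal -0.469 0.123 -0.874
outer loop
vertex -0.561 -1.264 -1.488
vertex -1.319 -1.662 -1.137
vertex -1.204 -0.746 -1.07
endloop
endfacet
facet normal 0.651 0.328 -0.684
outer loop
vertex 0.133 -1.395 -0.89
vertex -0.561 -1.264 -1.488
vertex -0.306 -0.582 -0.918
endloop
endfacet
facet normal -0.369 -0.572 -0.733
outer loop
vertex 2.222 -4.757 0.551
vertex 0.931 -4.411 0.932
vertex 2.277 -3.124 -0.751
endloop
endfacet
facet normal 0.929 -0.249 -0.273
outer loop
vertex 2.609 -2.609 -0.092
vertex 2.222 -4.757 0.551
vertex 2.277 -3.124 -0.751
endloop
endfacet
facet normal -0.369 -0.572 -0.733
outer loop
vertex 2.277 -3.124 -0.751
vertex 0.931 -4.411 0.932
vertex 0.986 -2.777 -0.371
endloop
endfacet
facet normal 0.026 0.781 -0.624
outer loop
vertex 0.986 -2.777 -0.371
vertex 2.609 -2.609 -0.092
vertex 2.277 -3.124 -0.751
endloop
endfacet
facet normal -0.025 -0.781 0.623
outer loop
vertex 2.222 -4.757 0.551
vertex 1.263 -3.896 1.591
vertex 0.931 -4.411 0.932
endloop
endfacet
facet normal 0.929 -0.249 -0.273
outer loop
vertex 2.554 -4.243 1.211
vertex 2.222 -4.757 0.551
vertex 2.609 -2.609 -0.092
endloop
endfacet
facet normal -0.027 -0.782 0.623
outer loop
vertex 2.554 -4.243 1.211
vertex 1.263 -3.896 1.591
vertex 2.222 -4.757 0.551
endloop
endfacet
facet normal -0.929 0.249 0.273
outer loop
vertex 0.931 -4.411 0.932
vertex 1.263 -3.896 1.591
vertex 0.986 -2.777 -0.371
endloop
endfacet
facet normal 0.026 0.782 -0.622
outer loop
vertex 1.318 -2.263 0.289
vertex 2.609 -2.609 -0.092
vertex 0.986 -2.777 -0.371
endloop
endfacet
facet normal -0.929 0.249 0.273
outer loop
vertex 0.986 -2.777 -0.371
vertex 1.263 -3.896 1.591
vertex 1.318 -2.263 0.289
endloop
endfacet
facet normal 0.369 0.572 0.733
outer loop
vertex 1.318 -2.263 0.289
vertex 2.554 -4.243 1.211
vertex 2.609 -2.609 -0.092
endloop
endfacet
facet normal 0.369 0.572 0.733
outer loop
vertex 1.263 -3.896 1.591
vertex 2.554 -4.243 1.211
vertex 1.318 -2.263 0.289
endloop
endfacet

endsolid


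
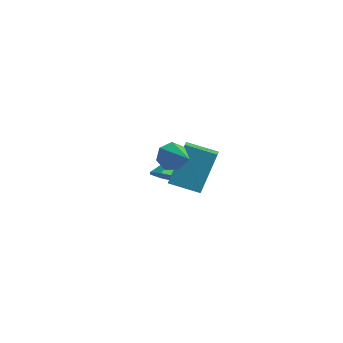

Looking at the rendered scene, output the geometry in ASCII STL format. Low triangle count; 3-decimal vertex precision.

solid 
facet normal -0.882 -0.389 0.265
outer loop
vertex -0.87 0.68 1.196
vertex -1.27 1.323 0.809
vertex -0.917 -0.383 -0.521
endloop
endfacet
facet normal 0.469 -0.756 0.455
outer loop
vertex 0.31 0.157 -0.889
vertex -0.87 0.68 1.196
vertex -0.917 -0.383 -0.521
endloop
endfacet
facet normal -0.882 -0.389 0.265
outer loop
vertex -0.917 -0.383 -0.521
vertex -1.27 1.323 0.809
vertex -1.316 0.259 -0.908
endloop
endfacet
facet normal -0.023 -0.527 -0.850
outer loop
vertex -1.316 0.259 -0.908
vertex 0.31 0.157 -0.889
vertex -0.917 -0.383 -0.521
endloop
endfacet
facet normal 0.023 0.526 0.850
outer loop
vertex -0.87 0.68 1.196
vertex -0.043 1.863 0.441
vertex -1.27 1.323 0.809
endloop
endfacet
facet normal 0.470 -0.756 0.456
outer loop
vertex 0.356 1.221 0.828
vertex -0.87 0.68 1.196
vertex 0.31 0.157 -0.889
endloop
endfacet
facet normal 0.023 0.526 0.850
outer loop
vertex 0.356 1.221 0.828
vertex -0.043 1.863 0.441
vertex -0.87 0.68 1.196
endloop
endfacet
facet normal -0.470 0.756 -0.456
outer loop
vertex -1.27 1.323 0.809
vertex -0.043 1.863 0.441
vertex -1.316 0.259 -0.908
endloop
endfacet
facet normal -0.023 -0.526 -0.850
outer loop
vertex -0.09 0.8 -1.276
vertex 0.31 0.157 -0.889
vertex -1.316 0.259 -0.908
endloop
endfacet
facet normal -0.470 0.756 -0.455
outer loop
vertex -1.316 0.259 -0.908
vertex -0.043 1.863 0.441
vertex -0.09 0.8 -1.276
endloop
endfacet
facet normal 0.882 0.389 -0.265
outer loop
vertex -0.09 0.8 -1.276
vertex 0.356 1.221 0.828
vertex 0.31 0.157 -0.889
endloop
endfacet
facet normal 0.882 0.389 -0.265
outer loop
vertex -0.043 1.863 0.441
vertex 0.356 1.221 0.828
vertex -0.09 0.8 -1.276
endloop
endfacet
facet normal -0.807 0.348 -0.477
outer loop
vertex 0.221 -0.61 1.608
vertex -0.163 -1.106 1.896
vertex -0.03 -0.472 2.134
endloop
endfacet
facet normal 0.684 0.716 0.139
outer loop
vertex 0.221 -0.61 1.608
vertex -0.03 -0.472 2.134
vertex 1.103 -1.654 2.644
endloop
endfacet
facet normal -0.807 0.348 -0.476
outer loop
vertex -0.03 -0.472 2.134
vertex -0.163 -1.106 1.896
vertex -0.381 -0.811 2.481
endloop
endfacet
facet normal 0.235 0.566 0.790
outer loop
vertex -0.03 -0.472 2.134
vertex -0.381 -0.811 2.481
vertex 1.103 -1.654 2.644
endloop
endfacet
facet normal -0.806 0.350 -0.477
outer loop
vertex -0.381 -0.811 2.481
vertex -0.163 -1.106 1.896
vertex -0.569 -1.372 2.387
endloop
endfacet
facet normal -0.169 -0.108 0.980
outer loop
vertex -0.381 -0.811 2.481
vertex -0.569 -1.372 2.387
vertex 1.103 -1.654 2.644
endloop
endfacet
facet normal -0.806 0.350 -0.477
outer loop
vertex -0.569 -1.372 2.387
vertex -0.163 -1.106 1.896
vertex -0.451 -1.732 1.923
endloop
endfacet
facet normal -0.221 -0.797 0.562
outer loop
vertex -0.569 -1.372 2.387
vertex -0.451 -1.732 1.923
vertex 1.103 -1.654 2.644
endloop
endfacet
facet normal -0.806 0.350 -0.476
outer loop
vertex -0.451 -1.732 1.923
vertex -0.163 -1.106 1.896
vertex -0.117 -1.621 1.439
endloop
endfacet
facet normal 0.117 -0.983 -0.145
outer loop
vertex -0.451 -1.732 1.923
vertex -0.117 -1.621 1.439
vertex 1.103 -1.654 2.644
endloop
endfacet
facet normal -0.807 0.350 -0.475
outer loop
vertex -0.117 -1.621 1.439
vertex -0.163 -1.106 1.896
vertex 0.182 -1.121 1.299
endloop
endfacet
facet normal 0.591 -0.525 -0.613
outer loop
vertex -0.117 -1.621 1.439
vertex 0.182 -1.121 1.299
vertex 1.103 -1.654 2.644
endloop
endfacet
facet normal -0.808 0.349 -0.475
outer loop
vertex 0.182 -1.121 1.299
vertex -0.163 -1.106 1.896
vertex 0.221 -0.61 1.608
endloop
endfacet
facet normal 0.843 0.230 -0.486
outer loop
vertex 0.182 -1.121 1.299
vertex 0.221 -0.61 1.608
vertex 1.103 -1.654 2.644
endloop
endfacet
facet normal 0.217 -0.719 -0.660
outer loop
vertex -2.87 2.782 -3.005
vertex -3.515 3.09 -3.552
vertex -2.637 3.257 -3.446
endloop
endfacet
facet normal 0.643 0.328 0.693
outer loop
vertex -2.87 2.782 -3.005
vertex -2.637 3.257 -3.446
vertex -3.785 3.99 -2.728
endloop
endfacet
facet normal 0.217 -0.720 -0.660
outer loop
vertex -2.637 3.257 -3.446
vertex -3.515 3.09 -3.552
vertex -2.917 3.634 -3.949
endloop
endfacet
facet normal 0.619 0.754 0.220
outer loop
vertex -2.637 3.257 -3.446
vertex -2.917 3.634 -3.949
vertex -3.785 3.99 -2.728
endloop
endfacet
facet normal 0.216 -0.719 -0.660
outer loop
vertex -2.917 3.634 -3.949
vertex -3.515 3.09 -3.552
vertex -3.548 3.693 -4.22
endloop
endfacet
facet normal 0.163 0.972 -0.168
outer loop
vertex -2.917 3.634 -3.949
vertex -3.548 3.693 -4.22
vertex -3.785 3.99 -2.728
endloop
endfacet
facet normal 0.218 -0.719 -0.660
outer loop
vertex -3.548 3.693 -4.22
vertex -3.515 3.09 -3.552
vertex -4.159 3.398 -4.1
endloop
endfacet
facet normal -0.460 0.854 -0.243
outer loop
vertex -3.548 3.693 -4.22
vertex -4.159 3.398 -4.1
vertex -3.785 3.99 -2.728
endloop
endfacet
facet normal 0.216 -0.720 -0.659
outer loop
vertex -4.159 3.398 -4.1
vertex -3.515 3.09 -3.552
vertex -4.393 2.924 -3.659
endloop
endfacet
facet normal -0.882 0.470 0.037
outer loop
vertex -4.159 3.398 -4.1
vertex -4.393 2.924 -3.659
vertex -3.785 3.99 -2.728
endloop
endfacet
facet normal 0.216 -0.719 -0.661
outer loop
vertex -4.393 2.924 -3.659
vertex -3.515 3.09 -3.552
vertex -4.112 2.546 -3.156
endloop
endfacet
facet normal -0.858 0.043 0.512
outer loop
vertex -4.393 2.924 -3.659
vertex -4.112 2.546 -3.156
vertex -3.785 3.99 -2.728
endloop
endfacet
facet normal 0.217 -0.719 -0.660
outer loop
vertex -4.112 2.546 -3.156
vertex -3.515 3.09 -3.552
vertex -3.481 2.488 -2.885
endloop
endfacet
facet normal -0.402 -0.175 0.899
outer loop
vertex -4.112 2.546 -3.156
vertex -3.481 2.488 -2.885
vertex -3.785 3.99 -2.728
endloop
endfacet
facet normal 0.216 -0.719 -0.660
outer loop
vertex -3.481 2.488 -2.885
vertex -3.515 3.09 -3.552
vertex -2.87 2.782 -3.005
endloop
endfacet
facet normal 0.219 -0.057 0.974
outer loop
vertex -3.481 2.488 -2.885
vertex -2.87 2.782 -3.005
vertex -3.785 3.99 -2.728
endloop
endfacet

endsolid


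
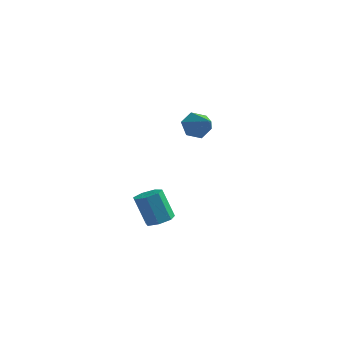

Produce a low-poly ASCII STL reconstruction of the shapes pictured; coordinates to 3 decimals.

solid 
facet normal 0.401 -0.096 -0.911
outer loop
vertex -1.594 -3.389 -1.867
vertex -2.112 -3.732 -2.059
vertex -2.019 -3.089 -2.086
endloop
endfacet
facet normal 0.522 0.842 0.140
outer loop
vertex -1.594 -3.389 -1.867
vertex -2.019 -3.089 -2.086
vertex -2.191 -3.245 -0.51
endloop
endfacet
facet normal 0.521 0.842 0.140
outer loop
vertex -2.191 -3.245 -0.51
vertex -2.019 -3.089 -2.086
vertex -2.615 -2.946 -0.728
endloop
endfacet
facet normal -0.401 0.096 0.911
outer loop
vertex -2.191 -3.245 -0.51
vertex -2.615 -2.946 -0.728
vertex -2.708 -3.588 -0.701
endloop
endfacet
facet normal 0.400 -0.096 -0.911
outer loop
vertex -2.019 -3.089 -2.086
vertex -2.112 -3.732 -2.059
vertex -2.514 -3.273 -2.284
endloop
endfacet
facet normal -0.264 0.940 -0.215
outer loop
vertex -2.019 -3.089 -2.086
vertex -2.514 -3.273 -2.284
vertex -2.615 -2.946 -0.728
endloop
endfacet
facet normal -0.264 0.940 -0.215
outer loop
vertex -2.615 -2.946 -0.728
vertex -2.514 -3.273 -2.284
vertex -3.11 -3.13 -0.926
endloop
endfacet
facet normal -0.400 0.096 0.911
outer loop
vertex -2.615 -2.946 -0.728
vertex -3.11 -3.13 -0.926
vertex -2.708 -3.588 -0.701
endloop
endfacet
facet normal 0.401 -0.095 -0.911
outer loop
vertex -2.514 -3.273 -2.284
vertex -2.112 -3.732 -2.059
vertex -2.706 -3.803 -2.313
endloop
endfacet
facet normal -0.851 0.331 -0.408
outer loop
vertex -2.514 -3.273 -2.284
vertex -2.706 -3.803 -2.313
vertex -3.11 -3.13 -0.926
endloop
endfacet
facet normal -0.850 0.332 -0.409
outer loop
vertex -3.11 -3.13 -0.926
vertex -2.706 -3.803 -2.313
vertex -3.303 -3.659 -0.955
endloop
endfacet
facet normal -0.400 0.096 0.911
outer loop
vertex -3.11 -3.13 -0.926
vertex -3.303 -3.659 -0.955
vertex -2.708 -3.588 -0.701
endloop
endfacet
facet normal 0.401 -0.097 -0.911
outer loop
vertex -2.706 -3.803 -2.313
vertex -2.112 -3.732 -2.059
vertex -2.451 -4.279 -2.15
endloop
endfacet
facet normal -0.797 -0.528 -0.294
outer loop
vertex -2.706 -3.803 -2.313
vertex -2.451 -4.279 -2.15
vertex -3.303 -3.659 -0.955
endloop
endfacet
facet normal -0.797 -0.528 -0.294
outer loop
vertex -3.303 -3.659 -0.955
vertex -2.451 -4.279 -2.15
vertex -3.047 -4.136 -0.792
endloop
endfacet
facet normal -0.400 0.096 0.911
outer loop
vertex -3.303 -3.659 -0.955
vertex -3.047 -4.136 -0.792
vertex -2.708 -3.588 -0.701
endloop
endfacet
facet normal 0.400 -0.096 -0.911
outer loop
vertex -2.451 -4.279 -2.15
vertex -2.112 -3.732 -2.059
vertex -1.94 -4.343 -1.919
endloop
endfacet
facet normal -0.143 -0.989 0.042
outer loop
vertex -2.451 -4.279 -2.15
vertex -1.94 -4.343 -1.919
vertex -3.047 -4.136 -0.792
endloop
endfacet
facet normal -0.143 -0.989 0.041
outer loop
vertex -3.047 -4.136 -0.792
vertex -1.94 -4.343 -1.919
vertex -2.537 -4.2 -0.561
endloop
endfacet
facet normal -0.401 0.097 0.911
outer loop
vertex -3.047 -4.136 -0.792
vertex -2.537 -4.2 -0.561
vertex -2.708 -3.588 -0.701
endloop
endfacet
facet normal 0.401 -0.096 -0.911
outer loop
vertex -1.94 -4.343 -1.919
vertex -2.112 -3.732 -2.059
vertex -1.559 -3.947 -1.793
endloop
endfacet
facet normal 0.619 -0.705 0.346
outer loop
vertex -1.94 -4.343 -1.919
vertex -1.559 -3.947 -1.793
vertex -2.537 -4.2 -0.561
endloop
endfacet
facet normal 0.619 -0.704 0.347
outer loop
vertex -2.537 -4.2 -0.561
vertex -1.559 -3.947 -1.793
vertex -2.156 -3.803 -0.435
endloop
endfacet
facet normal -0.401 0.096 0.911
outer loop
vertex -2.537 -4.2 -0.561
vertex -2.156 -3.803 -0.435
vertex -2.708 -3.588 -0.701
endloop
endfacet
facet normal 0.401 -0.096 -0.911
outer loop
vertex -1.559 -3.947 -1.793
vertex -2.112 -3.732 -2.059
vertex -1.594 -3.389 -1.867
endloop
endfacet
facet normal 0.914 0.109 0.390
outer loop
vertex -1.559 -3.947 -1.793
vertex -1.594 -3.389 -1.867
vertex -2.156 -3.803 -0.435
endloop
endfacet
facet normal 0.914 0.110 0.390
outer loop
vertex -2.156 -3.803 -0.435
vertex -1.594 -3.389 -1.867
vertex -2.191 -3.245 -0.51
endloop
endfacet
facet normal -0.401 0.097 0.911
outer loop
vertex -2.156 -3.803 -0.435
vertex -2.191 -3.245 -0.51
vertex -2.708 -3.588 -0.701
endloop
endfacet
facet normal -0.641 0.571 -0.513
outer loop
vertex -2.187 1.912 0.108
vertex -2.505 2.132 0.75
vertex -1.93 2.52 0.464
endloop
endfacet
facet normal 0.886 -0.112 -0.449
outer loop
vertex -2.187 1.912 0.108
vertex -1.93 2.52 0.464
vertex -1.555 1.288 1.51
endloop
endfacet
facet normal -0.641 0.571 -0.514
outer loop
vertex -1.93 2.52 0.464
vertex -2.505 2.132 0.75
vertex -2.248 2.741 1.106
endloop
endfacet
facet normal 0.843 0.473 0.255
outer loop
vertex -1.93 2.52 0.464
vertex -2.248 2.741 1.106
vertex -1.555 1.288 1.51
endloop
endfacet
facet normal -0.642 0.570 -0.512
outer loop
vertex -2.248 2.741 1.106
vertex -2.505 2.132 0.75
vertex -2.822 2.353 1.393
endloop
endfacet
facet normal 0.215 0.355 0.910
outer loop
vertex -2.248 2.741 1.106
vertex -2.822 2.353 1.393
vertex -1.555 1.288 1.51
endloop
endfacet
facet normal -0.641 0.571 -0.512
outer loop
vertex -2.822 2.353 1.393
vertex -2.505 2.132 0.75
vertex -3.079 1.745 1.037
endloop
endfacet
facet normal -0.371 -0.347 0.861
outer loop
vertex -2.822 2.353 1.393
vertex -3.079 1.745 1.037
vertex -1.555 1.288 1.51
endloop
endfacet
facet normal -0.641 0.570 -0.514
outer loop
vertex -3.079 1.745 1.037
vertex -2.505 2.132 0.75
vertex -2.761 1.524 0.395
endloop
endfacet
facet normal -0.328 -0.931 0.158
outer loop
vertex -3.079 1.745 1.037
vertex -2.761 1.524 0.395
vertex -1.555 1.288 1.51
endloop
endfacet
facet normal -0.642 0.570 -0.513
outer loop
vertex -2.761 1.524 0.395
vertex -2.505 2.132 0.75
vertex -2.187 1.912 0.108
endloop
endfacet
facet normal 0.301 -0.813 -0.498
outer loop
vertex -2.761 1.524 0.395
vertex -2.187 1.912 0.108
vertex -1.555 1.288 1.51
endloop
endfacet

endsolid


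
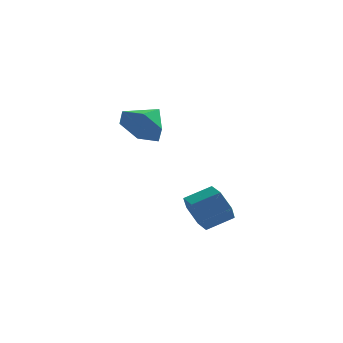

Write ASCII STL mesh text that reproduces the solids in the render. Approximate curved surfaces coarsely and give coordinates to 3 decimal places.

solid 
facet normal -0.599 -0.669 -0.440
outer loop
vertex 0.052 0.223 -1.521
vertex -0.587 0.319 -0.798
vertex -0.651 0.89 -1.579
endloop
endfacet
facet normal 0.617 0.607 -0.501
outer loop
vertex 0.052 0.223 -1.521
vertex -0.651 0.89 -1.579
vertex 0.167 1.161 -0.242
endloop
endfacet
facet normal -0.599 -0.669 -0.440
outer loop
vertex -0.651 0.89 -1.579
vertex -0.587 0.319 -0.798
vertex -1.289 0.985 -0.855
endloop
endfacet
facet normal -0.047 0.984 -0.171
outer loop
vertex -0.651 0.89 -1.579
vertex -1.289 0.985 -0.855
vertex 0.167 1.161 -0.242
endloop
endfacet
facet normal -0.599 -0.669 -0.441
outer loop
vertex -1.289 0.985 -0.855
vertex -0.587 0.319 -0.798
vertex -1.226 0.414 -0.074
endloop
endfacet
facet normal -0.332 0.748 0.574
outer loop
vertex -1.289 0.985 -0.855
vertex -1.226 0.414 -0.074
vertex 0.167 1.161 -0.242
endloop
endfacet
facet normal -0.599 -0.669 -0.441
outer loop
vertex -1.226 0.414 -0.074
vertex -0.587 0.319 -0.798
vertex -0.524 -0.253 -0.016
endloop
endfacet
facet normal 0.047 0.135 0.990
outer loop
vertex -1.226 0.414 -0.074
vertex -0.524 -0.253 -0.016
vertex 0.167 1.161 -0.242
endloop
endfacet
facet normal -0.599 -0.669 -0.441
outer loop
vertex -0.524 -0.253 -0.016
vertex -0.587 0.319 -0.798
vertex 0.115 -0.348 -0.74
endloop
endfacet
facet normal 0.711 -0.242 0.660
outer loop
vertex -0.524 -0.253 -0.016
vertex 0.115 -0.348 -0.74
vertex 0.167 1.161 -0.242
endloop
endfacet
facet normal -0.599 -0.669 -0.441
outer loop
vertex 0.115 -0.348 -0.74
vertex -0.587 0.319 -0.798
vertex 0.052 0.223 -1.521
endloop
endfacet
facet normal 0.996 -0.006 -0.085
outer loop
vertex 0.115 -0.348 -0.74
vertex 0.052 0.223 -1.521
vertex 0.167 1.161 -0.242
endloop
endfacet
facet normal -0.894 -0.220 -0.390
outer loop
vertex 1.232 -4.221 -4.184
vertex 0.879 -3.913 -3.548
vertex 1.038 -3.455 -4.172
endloop
endfacet
facet normal 0.374 0.109 -0.921
outer loop
vertex 1.232 -4.221 -4.184
vertex 1.038 -3.455 -4.172
vertex 2.234 -3.975 -3.748
endloop
endfacet
facet normal 0.374 0.109 -0.921
outer loop
vertex 2.234 -3.975 -3.748
vertex 1.038 -3.455 -4.172
vertex 2.04 -3.209 -3.736
endloop
endfacet
facet normal 0.894 0.220 0.390
outer loop
vertex 2.234 -3.975 -3.748
vertex 2.04 -3.209 -3.736
vertex 1.881 -3.667 -3.112
endloop
endfacet
facet normal -0.895 -0.219 -0.389
outer loop
vertex 1.038 -3.455 -4.172
vertex 0.879 -3.913 -3.548
vertex 0.686 -3.147 -3.536
endloop
endfacet
facet normal -0.025 0.894 -0.447
outer loop
vertex 1.038 -3.455 -4.172
vertex 0.686 -3.147 -3.536
vertex 2.04 -3.209 -3.736
endloop
endfacet
facet normal -0.025 0.894 -0.447
outer loop
vertex 2.04 -3.209 -3.736
vertex 0.686 -3.147 -3.536
vertex 1.687 -2.901 -3.1
endloop
endfacet
facet normal 0.894 0.220 0.390
outer loop
vertex 2.04 -3.209 -3.736
vertex 1.687 -2.901 -3.1
vertex 1.881 -3.667 -3.112
endloop
endfacet
facet normal -0.894 -0.219 -0.390
outer loop
vertex 0.686 -3.147 -3.536
vertex 0.879 -3.913 -3.548
vertex 0.526 -3.605 -2.912
endloop
endfacet
facet normal -0.399 0.785 0.474
outer loop
vertex 0.686 -3.147 -3.536
vertex 0.526 -3.605 -2.912
vertex 1.687 -2.901 -3.1
endloop
endfacet
facet normal -0.399 0.785 0.474
outer loop
vertex 1.687 -2.901 -3.1
vertex 0.526 -3.605 -2.912
vertex 1.528 -3.359 -2.476
endloop
endfacet
facet normal 0.894 0.220 0.390
outer loop
vertex 1.687 -2.901 -3.1
vertex 1.528 -3.359 -2.476
vertex 1.881 -3.667 -3.112
endloop
endfacet
facet normal -0.894 -0.220 -0.390
outer loop
vertex 0.526 -3.605 -2.912
vertex 0.879 -3.913 -3.548
vertex 0.72 -4.371 -2.924
endloop
endfacet
facet normal -0.374 -0.109 0.921
outer loop
vertex 0.526 -3.605 -2.912
vertex 0.72 -4.371 -2.924
vertex 1.528 -3.359 -2.476
endloop
endfacet
facet normal -0.374 -0.109 0.921
outer loop
vertex 1.528 -3.359 -2.476
vertex 0.72 -4.371 -2.924
vertex 1.722 -4.125 -2.488
endloop
endfacet
facet normal 0.894 0.220 0.390
outer loop
vertex 1.528 -3.359 -2.476
vertex 1.722 -4.125 -2.488
vertex 1.881 -3.667 -3.112
endloop
endfacet
facet normal -0.894 -0.220 -0.390
outer loop
vertex 0.72 -4.371 -2.924
vertex 0.879 -3.913 -3.548
vertex 1.073 -4.679 -3.56
endloop
endfacet
facet normal 0.025 -0.894 0.447
outer loop
vertex 0.72 -4.371 -2.924
vertex 1.073 -4.679 -3.56
vertex 1.722 -4.125 -2.488
endloop
endfacet
facet normal 0.025 -0.894 0.447
outer loop
vertex 1.722 -4.125 -2.488
vertex 1.073 -4.679 -3.56
vertex 2.074 -4.433 -3.124
endloop
endfacet
facet normal 0.895 0.219 0.389
outer loop
vertex 1.722 -4.125 -2.488
vertex 2.074 -4.433 -3.124
vertex 1.881 -3.667 -3.112
endloop
endfacet
facet normal -0.894 -0.220 -0.390
outer loop
vertex 1.073 -4.679 -3.56
vertex 0.879 -3.913 -3.548
vertex 1.232 -4.221 -4.184
endloop
endfacet
facet normal 0.399 -0.785 -0.474
outer loop
vertex 1.073 -4.679 -3.56
vertex 1.232 -4.221 -4.184
vertex 2.074 -4.433 -3.124
endloop
endfacet
facet normal 0.399 -0.785 -0.474
outer loop
vertex 2.074 -4.433 -3.124
vertex 1.232 -4.221 -4.184
vertex 2.234 -3.975 -3.748
endloop
endfacet
facet normal 0.894 0.219 0.390
outer loop
vertex 2.074 -4.433 -3.124
vertex 2.234 -3.975 -3.748
vertex 1.881 -3.667 -3.112
endloop
endfacet

endsolid


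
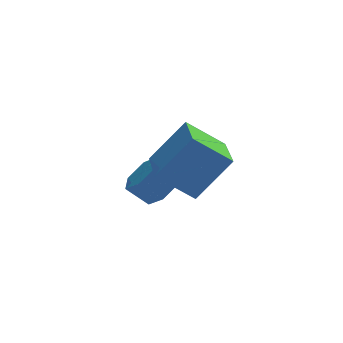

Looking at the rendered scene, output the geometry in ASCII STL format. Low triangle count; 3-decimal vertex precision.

solid 
facet normal 0.715 -0.136 -0.685
outer loop
vertex 3.311 3.891 -2.841
vertex 2.668 3.531 -3.441
vertex 2.846 4.464 -3.44
endloop
endfacet
facet normal 0.499 0.786 0.365
outer loop
vertex 3.311 3.891 -2.841
vertex 2.846 4.464 -3.44
vertex 2.474 4.05 -2.039
endloop
endfacet
facet normal 0.498 0.787 0.365
outer loop
vertex 2.474 4.05 -2.039
vertex 2.846 4.464 -3.44
vertex 2.009 4.622 -2.638
endloop
endfacet
facet normal -0.716 0.135 0.685
outer loop
vertex 2.474 4.05 -2.039
vertex 2.009 4.622 -2.638
vertex 1.832 3.689 -2.639
endloop
endfacet
facet normal 0.715 -0.136 -0.686
outer loop
vertex 2.846 4.464 -3.44
vertex 2.668 3.531 -3.441
vertex 2.203 4.104 -4.039
endloop
endfacet
facet normal -0.175 0.915 -0.363
outer loop
vertex 2.846 4.464 -3.44
vertex 2.203 4.104 -4.039
vertex 2.009 4.622 -2.638
endloop
endfacet
facet normal -0.175 0.915 -0.363
outer loop
vertex 2.009 4.622 -2.638
vertex 2.203 4.104 -4.039
vertex 1.367 4.262 -3.237
endloop
endfacet
facet normal -0.715 0.135 0.686
outer loop
vertex 2.009 4.622 -2.638
vertex 1.367 4.262 -3.237
vertex 1.832 3.689 -2.639
endloop
endfacet
facet normal 0.716 -0.134 -0.685
outer loop
vertex 2.203 4.104 -4.039
vertex 2.668 3.531 -3.441
vertex 2.026 3.17 -4.041
endloop
endfacet
facet normal -0.674 0.129 -0.728
outer loop
vertex 2.203 4.104 -4.039
vertex 2.026 3.17 -4.041
vertex 1.367 4.262 -3.237
endloop
endfacet
facet normal -0.673 0.130 -0.728
outer loop
vertex 1.367 4.262 -3.237
vertex 2.026 3.17 -4.041
vertex 1.189 3.329 -3.239
endloop
endfacet
facet normal -0.715 0.135 0.686
outer loop
vertex 1.367 4.262 -3.237
vertex 1.189 3.329 -3.239
vertex 1.832 3.689 -2.639
endloop
endfacet
facet normal 0.716 -0.135 -0.685
outer loop
vertex 2.026 3.17 -4.041
vertex 2.668 3.531 -3.441
vertex 2.491 2.598 -3.442
endloop
endfacet
facet normal -0.498 -0.787 -0.364
outer loop
vertex 2.026 3.17 -4.041
vertex 2.491 2.598 -3.442
vertex 1.189 3.329 -3.239
endloop
endfacet
facet normal -0.498 -0.786 -0.365
outer loop
vertex 1.189 3.329 -3.239
vertex 2.491 2.598 -3.442
vertex 1.654 2.756 -2.64
endloop
endfacet
facet normal -0.715 0.136 0.685
outer loop
vertex 1.189 3.329 -3.239
vertex 1.654 2.756 -2.64
vertex 1.832 3.689 -2.639
endloop
endfacet
facet normal 0.715 -0.135 -0.686
outer loop
vertex 2.491 2.598 -3.442
vertex 2.668 3.531 -3.441
vertex 3.133 2.958 -2.843
endloop
endfacet
facet normal 0.175 -0.915 0.363
outer loop
vertex 2.491 2.598 -3.442
vertex 3.133 2.958 -2.843
vertex 1.654 2.756 -2.64
endloop
endfacet
facet normal 0.175 -0.915 0.363
outer loop
vertex 1.654 2.756 -2.64
vertex 3.133 2.958 -2.843
vertex 2.297 3.116 -2.041
endloop
endfacet
facet normal -0.715 0.136 0.686
outer loop
vertex 1.654 2.756 -2.64
vertex 2.297 3.116 -2.041
vertex 1.832 3.689 -2.639
endloop
endfacet
facet normal 0.715 -0.135 -0.686
outer loop
vertex 3.133 2.958 -2.843
vertex 2.668 3.531 -3.441
vertex 3.311 3.891 -2.841
endloop
endfacet
facet normal 0.673 -0.130 0.728
outer loop
vertex 3.133 2.958 -2.843
vertex 3.311 3.891 -2.841
vertex 2.297 3.116 -2.041
endloop
endfacet
facet normal 0.673 -0.129 0.728
outer loop
vertex 2.297 3.116 -2.041
vertex 3.311 3.891 -2.841
vertex 2.474 4.05 -2.039
endloop
endfacet
facet normal -0.716 0.134 0.685
outer loop
vertex 2.297 3.116 -2.041
vertex 2.474 4.05 -2.039
vertex 1.832 3.689 -2.639
endloop
endfacet
facet normal -0.627 -0.121 -0.769
outer loop
vertex 1.786 -1.124 0.039
vertex 1.827 1.024 -0.331
vertex 3.156 -1.337 -1.045
endloop
endfacet
facet normal -0.019 -0.985 0.170
outer loop
vertex 4.473 -1.084 0.571
vertex 1.786 -1.124 0.039
vertex 3.156 -1.337 -1.045
endloop
endfacet
facet normal -0.627 -0.121 -0.769
outer loop
vertex 3.156 -1.337 -1.045
vertex 1.827 1.024 -0.331
vertex 3.197 0.811 -1.415
endloop
endfacet
facet normal 0.779 -0.121 -0.616
outer loop
vertex 3.197 0.811 -1.415
vertex 4.473 -1.084 0.571
vertex 3.156 -1.337 -1.045
endloop
endfacet
facet normal -0.779 0.121 0.616
outer loop
vertex 1.786 -1.124 0.039
vertex 3.144 1.277 1.285
vertex 1.827 1.024 -0.331
endloop
endfacet
facet normal -0.019 -0.985 0.170
outer loop
vertex 3.103 -0.871 1.655
vertex 1.786 -1.124 0.039
vertex 4.473 -1.084 0.571
endloop
endfacet
facet normal -0.779 0.121 0.616
outer loop
vertex 3.103 -0.871 1.655
vertex 3.144 1.277 1.285
vertex 1.786 -1.124 0.039
endloop
endfacet
facet normal 0.019 0.985 -0.170
outer loop
vertex 1.827 1.024 -0.331
vertex 3.144 1.277 1.285
vertex 3.197 0.811 -1.415
endloop
endfacet
facet normal 0.779 -0.121 -0.616
outer loop
vertex 4.514 1.064 0.201
vertex 4.473 -1.084 0.571
vertex 3.197 0.811 -1.415
endloop
endfacet
facet normal 0.019 0.985 -0.170
outer loop
vertex 3.197 0.811 -1.415
vertex 3.144 1.277 1.285
vertex 4.514 1.064 0.201
endloop
endfacet
facet normal 0.627 0.121 0.769
outer loop
vertex 4.514 1.064 0.201
vertex 3.103 -0.871 1.655
vertex 4.473 -1.084 0.571
endloop
endfacet
facet normal 0.627 0.121 0.769
outer loop
vertex 3.144 1.277 1.285
vertex 3.103 -0.871 1.655
vertex 4.514 1.064 0.201
endloop
endfacet

endsolid


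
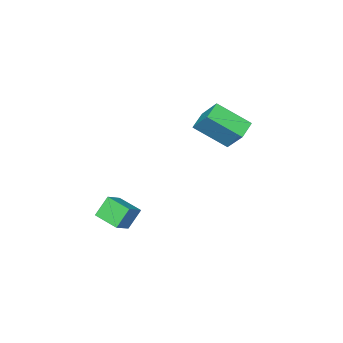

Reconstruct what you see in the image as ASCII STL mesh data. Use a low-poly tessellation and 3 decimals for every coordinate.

solid 
facet normal -0.581 0.091 0.809
outer loop
vertex 3.589 -1.693 -2.177
vertex 3.463 -0.33 -2.421
vertex 2.651 -1.896 -2.828
endloop
endfacet
facet normal 0.090 -0.980 0.175
outer loop
vertex 3.377 -2.01 -3.839
vertex 3.589 -1.693 -2.177
vertex 2.651 -1.896 -2.828
endloop
endfacet
facet normal -0.581 0.091 0.809
outer loop
vertex 2.651 -1.896 -2.828
vertex 3.463 -0.33 -2.421
vertex 2.524 -0.534 -3.072
endloop
endfacet
facet normal -0.809 -0.176 -0.561
outer loop
vertex 2.524 -0.534 -3.072
vertex 3.377 -2.01 -3.839
vertex 2.651 -1.896 -2.828
endloop
endfacet
facet normal 0.809 0.175 0.561
outer loop
vertex 3.589 -1.693 -2.177
vertex 4.189 -0.444 -3.432
vertex 3.463 -0.33 -2.421
endloop
endfacet
facet normal 0.091 -0.980 0.175
outer loop
vertex 4.316 -1.806 -3.188
vertex 3.589 -1.693 -2.177
vertex 3.377 -2.01 -3.839
endloop
endfacet
facet normal 0.808 0.176 0.562
outer loop
vertex 4.316 -1.806 -3.188
vertex 4.189 -0.444 -3.432
vertex 3.589 -1.693 -2.177
endloop
endfacet
facet normal -0.091 0.980 -0.176
outer loop
vertex 3.463 -0.33 -2.421
vertex 4.189 -0.444 -3.432
vertex 2.524 -0.534 -3.072
endloop
endfacet
facet normal -0.808 -0.175 -0.562
outer loop
vertex 3.251 -0.647 -4.083
vertex 3.377 -2.01 -3.839
vertex 2.524 -0.534 -3.072
endloop
endfacet
facet normal -0.091 0.980 -0.175
outer loop
vertex 2.524 -0.534 -3.072
vertex 4.189 -0.444 -3.432
vertex 3.251 -0.647 -4.083
endloop
endfacet
facet normal 0.581 -0.091 -0.809
outer loop
vertex 3.251 -0.647 -4.083
vertex 4.316 -1.806 -3.188
vertex 3.377 -2.01 -3.839
endloop
endfacet
facet normal 0.581 -0.091 -0.809
outer loop
vertex 4.189 -0.444 -3.432
vertex 4.316 -1.806 -3.188
vertex 3.251 -0.647 -4.083
endloop
endfacet
facet normal -0.888 -0.313 0.336
outer loop
vertex -2.76 -1.772 0.801
vertex -2.659 -0.677 2.085
vertex -3.716 -0.313 -0.368
endloop
endfacet
facet normal -0.060 -0.648 -0.759
outer loop
vertex -2.721 0.037 -0.745
vertex -2.76 -1.772 0.801
vertex -3.716 -0.313 -0.368
endloop
endfacet
facet normal -0.888 -0.312 0.336
outer loop
vertex -3.716 -0.313 -0.368
vertex -2.659 -0.677 2.085
vertex -3.615 0.782 0.915
endloop
endfacet
facet normal -0.455 0.695 -0.557
outer loop
vertex -3.615 0.782 0.915
vertex -2.721 0.037 -0.745
vertex -3.716 -0.313 -0.368
endloop
endfacet
facet normal 0.455 -0.695 0.557
outer loop
vertex -2.76 -1.772 0.801
vertex -1.664 -0.327 1.708
vertex -2.659 -0.677 2.085
endloop
endfacet
facet normal -0.059 -0.648 -0.760
outer loop
vertex -1.765 -1.422 0.425
vertex -2.76 -1.772 0.801
vertex -2.721 0.037 -0.745
endloop
endfacet
facet normal 0.455 -0.695 0.557
outer loop
vertex -1.765 -1.422 0.425
vertex -1.664 -0.327 1.708
vertex -2.76 -1.772 0.801
endloop
endfacet
facet normal 0.060 0.648 0.759
outer loop
vertex -2.659 -0.677 2.085
vertex -1.664 -0.327 1.708
vertex -3.615 0.782 0.915
endloop
endfacet
facet normal -0.455 0.695 -0.557
outer loop
vertex -2.62 1.132 0.539
vertex -2.721 0.037 -0.745
vertex -3.615 0.782 0.915
endloop
endfacet
facet normal 0.059 0.648 0.760
outer loop
vertex -3.615 0.782 0.915
vertex -1.664 -0.327 1.708
vertex -2.62 1.132 0.539
endloop
endfacet
facet normal 0.888 0.312 -0.336
outer loop
vertex -2.62 1.132 0.539
vertex -1.765 -1.422 0.425
vertex -2.721 0.037 -0.745
endloop
endfacet
facet normal 0.888 0.312 -0.337
outer loop
vertex -1.664 -0.327 1.708
vertex -1.765 -1.422 0.425
vertex -2.62 1.132 0.539
endloop
endfacet

endsolid


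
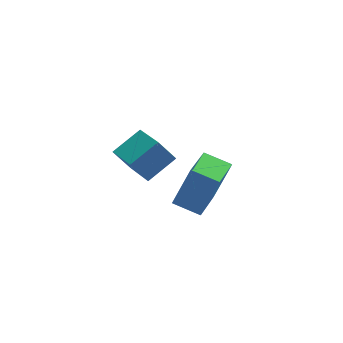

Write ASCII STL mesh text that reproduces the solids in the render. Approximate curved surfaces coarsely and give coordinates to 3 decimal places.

solid 
facet normal -0.533 0.210 0.819
outer loop
vertex 2.004 1.56 2.173
vertex 1.908 3.498 1.613
vertex 0.577 1.244 1.325
endloop
endfacet
facet normal 0.048 -0.960 0.277
outer loop
vertex 1.292 0.962 0.227
vertex 2.004 1.56 2.173
vertex 0.577 1.244 1.325
endloop
endfacet
facet normal -0.534 0.211 0.819
outer loop
vertex 0.577 1.244 1.325
vertex 1.908 3.498 1.613
vertex 0.481 3.182 0.764
endloop
endfacet
facet normal -0.844 -0.187 -0.502
outer loop
vertex 0.481 3.182 0.764
vertex 1.292 0.962 0.227
vertex 0.577 1.244 1.325
endloop
endfacet
facet normal 0.844 0.187 0.502
outer loop
vertex 2.004 1.56 2.173
vertex 2.623 3.216 0.515
vertex 1.908 3.498 1.613
endloop
endfacet
facet normal 0.047 -0.960 0.278
outer loop
vertex 2.719 1.278 1.076
vertex 2.004 1.56 2.173
vertex 1.292 0.962 0.227
endloop
endfacet
facet normal 0.844 0.187 0.502
outer loop
vertex 2.719 1.278 1.076
vertex 2.623 3.216 0.515
vertex 2.004 1.56 2.173
endloop
endfacet
facet normal -0.047 0.960 -0.277
outer loop
vertex 1.908 3.498 1.613
vertex 2.623 3.216 0.515
vertex 0.481 3.182 0.764
endloop
endfacet
facet normal -0.844 -0.187 -0.502
outer loop
vertex 1.196 2.9 -0.333
vertex 1.292 0.962 0.227
vertex 0.481 3.182 0.764
endloop
endfacet
facet normal -0.048 0.960 -0.278
outer loop
vertex 0.481 3.182 0.764
vertex 2.623 3.216 0.515
vertex 1.196 2.9 -0.333
endloop
endfacet
facet normal 0.534 -0.210 -0.819
outer loop
vertex 1.196 2.9 -0.333
vertex 2.719 1.278 1.076
vertex 1.292 0.962 0.227
endloop
endfacet
facet normal 0.533 -0.211 -0.819
outer loop
vertex 2.623 3.216 0.515
vertex 2.719 1.278 1.076
vertex 1.196 2.9 -0.333
endloop
endfacet
facet normal -0.698 0.646 0.307
outer loop
vertex 1.717 -2.79 3.755
vertex 2.946 -1.259 3.327
vertex 0.932 -2.708 1.798
endloop
endfacet
facet normal -0.611 -0.762 0.213
outer loop
vertex 1.854 -3.561 1.393
vertex 1.717 -2.79 3.755
vertex 0.932 -2.708 1.798
endloop
endfacet
facet normal -0.698 0.647 0.307
outer loop
vertex 0.932 -2.708 1.798
vertex 2.946 -1.259 3.327
vertex 2.162 -1.177 1.37
endloop
endfacet
facet normal -0.371 0.039 -0.928
outer loop
vertex 2.162 -1.177 1.37
vertex 1.854 -3.561 1.393
vertex 0.932 -2.708 1.798
endloop
endfacet
facet normal 0.371 -0.039 0.928
outer loop
vertex 1.717 -2.79 3.755
vertex 3.868 -2.112 2.922
vertex 2.946 -1.259 3.327
endloop
endfacet
facet normal -0.612 -0.762 0.213
outer loop
vertex 2.638 -3.643 3.35
vertex 1.717 -2.79 3.755
vertex 1.854 -3.561 1.393
endloop
endfacet
facet normal 0.372 -0.039 0.928
outer loop
vertex 2.638 -3.643 3.35
vertex 3.868 -2.112 2.922
vertex 1.717 -2.79 3.755
endloop
endfacet
facet normal 0.611 0.762 -0.213
outer loop
vertex 2.946 -1.259 3.327
vertex 3.868 -2.112 2.922
vertex 2.162 -1.177 1.37
endloop
endfacet
facet normal -0.372 0.039 -0.928
outer loop
vertex 3.083 -2.03 0.965
vertex 1.854 -3.561 1.393
vertex 2.162 -1.177 1.37
endloop
endfacet
facet normal 0.612 0.762 -0.213
outer loop
vertex 2.162 -1.177 1.37
vertex 3.868 -2.112 2.922
vertex 3.083 -2.03 0.965
endloop
endfacet
facet normal 0.698 -0.646 -0.307
outer loop
vertex 3.083 -2.03 0.965
vertex 2.638 -3.643 3.35
vertex 1.854 -3.561 1.393
endloop
endfacet
facet normal 0.698 -0.647 -0.307
outer loop
vertex 3.868 -2.112 2.922
vertex 2.638 -3.643 3.35
vertex 3.083 -2.03 0.965
endloop
endfacet

endsolid


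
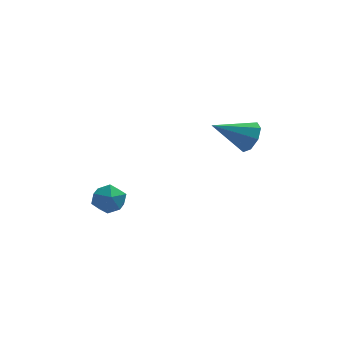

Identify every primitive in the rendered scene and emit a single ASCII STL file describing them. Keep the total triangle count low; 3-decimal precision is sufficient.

solid 
facet normal -0.734 0.630 -0.254
outer loop
vertex -2.863 -1.907 -3.374
vertex -3.395 -2.474 -3.244
vertex -3.183 -1.991 -2.658
endloop
endfacet
facet normal -0.183 0.983 0.034
outer loop
vertex -2.863 -1.907 -3.374
vertex -3.183 -1.991 -2.658
vertex -2.412 -1.845 -2.73
endloop
endfacet
facet normal 0.397 0.844 -0.360
outer loop
vertex -2.863 -1.907 -3.374
vertex -2.412 -1.845 -2.73
vertex -2.147 -2.238 -3.36
endloop
endfacet
facet normal 0.205 0.407 -0.890
outer loop
vertex -2.863 -1.907 -3.374
vertex -2.147 -2.238 -3.36
vertex -2.755 -2.627 -3.678
endloop
endfacet
facet normal -0.494 0.274 -0.825
outer loop
vertex -2.863 -1.907 -3.374
vertex -2.755 -2.627 -3.678
vertex -3.395 -2.474 -3.244
endloop
endfacet
facet normal -0.073 0.722 0.688
outer loop
vertex -2.412 -1.845 -2.73
vertex -3.183 -1.991 -2.658
vertex -2.665 -2.373 -2.202
endloop
endfacet
facet normal -0.963 0.152 0.223
outer loop
vertex -3.183 -1.991 -2.658
vertex -3.395 -2.474 -3.244
vertex -3.273 -2.762 -2.52
endloop
endfacet
facet normal -0.576 -0.424 -0.699
outer loop
vertex -3.395 -2.474 -3.244
vertex -2.755 -2.627 -3.678
vertex -3.008 -3.155 -3.15
endloop
endfacet
facet normal 0.555 -0.209 -0.805
outer loop
vertex -2.755 -2.627 -3.678
vertex -2.147 -2.238 -3.36
vertex -2.237 -3.009 -3.222
endloop
endfacet
facet normal 0.865 0.499 0.053
outer loop
vertex -2.147 -2.238 -3.36
vertex -2.412 -1.845 -2.73
vertex -2.025 -2.526 -2.636
endloop
endfacet
facet normal -0.205 -0.407 0.890
outer loop
vertex -2.557 -3.093 -2.506
vertex -2.665 -2.373 -2.202
vertex -3.273 -2.762 -2.52
endloop
endfacet
facet normal -0.397 -0.844 0.360
outer loop
vertex -2.557 -3.093 -2.506
vertex -3.273 -2.762 -2.52
vertex -3.008 -3.155 -3.15
endloop
endfacet
facet normal 0.183 -0.983 -0.034
outer loop
vertex -2.557 -3.093 -2.506
vertex -3.008 -3.155 -3.15
vertex -2.237 -3.009 -3.222
endloop
endfacet
facet normal 0.734 -0.630 0.254
outer loop
vertex -2.557 -3.093 -2.506
vertex -2.237 -3.009 -3.222
vertex -2.025 -2.526 -2.636
endloop
endfacet
facet normal 0.494 -0.274 0.825
outer loop
vertex -2.557 -3.093 -2.506
vertex -2.025 -2.526 -2.636
vertex -2.665 -2.373 -2.202
endloop
endfacet
facet normal -0.555 0.209 0.805
outer loop
vertex -3.273 -2.762 -2.52
vertex -2.665 -2.373 -2.202
vertex -3.183 -1.991 -2.658
endloop
endfacet
facet normal -0.865 -0.499 -0.053
outer loop
vertex -3.008 -3.155 -3.15
vertex -3.273 -2.762 -2.52
vertex -3.395 -2.474 -3.244
endloop
endfacet
facet normal 0.073 -0.722 -0.688
outer loop
vertex -2.237 -3.009 -3.222
vertex -3.008 -3.155 -3.15
vertex -2.755 -2.627 -3.678
endloop
endfacet
facet normal 0.963 -0.152 -0.223
outer loop
vertex -2.025 -2.526 -2.636
vertex -2.237 -3.009 -3.222
vertex -2.147 -2.238 -3.36
endloop
endfacet
facet normal 0.576 0.424 0.699
outer loop
vertex -2.665 -2.373 -2.202
vertex -2.025 -2.526 -2.636
vertex -2.412 -1.845 -2.73
endloop
endfacet
facet normal 0.854 0.231 -0.467
outer loop
vertex 2.976 -0.798 0.578
vertex 2.717 -1.149 -0.069
vertex 2.679 -0.425 0.219
endloop
endfacet
facet normal -0.183 0.602 0.777
outer loop
vertex 2.976 -0.798 0.578
vertex 2.679 -0.425 0.219
vertex 1.223 -1.551 0.749
endloop
endfacet
facet normal 0.854 0.231 -0.467
outer loop
vertex 2.679 -0.425 0.219
vertex 2.717 -1.149 -0.069
vertex 2.404 -0.476 -0.309
endloop
endfacet
facet normal -0.550 0.809 0.208
outer loop
vertex 2.679 -0.425 0.219
vertex 2.404 -0.476 -0.309
vertex 1.223 -1.551 0.749
endloop
endfacet
facet normal 0.853 0.230 -0.468
outer loop
vertex 2.404 -0.476 -0.309
vertex 2.717 -1.149 -0.069
vertex 2.312 -0.921 -0.696
endloop
endfacet
facet normal -0.785 0.491 -0.378
outer loop
vertex 2.404 -0.476 -0.309
vertex 2.312 -0.921 -0.696
vertex 1.223 -1.551 0.749
endloop
endfacet
facet normal 0.854 0.229 -0.468
outer loop
vertex 2.312 -0.921 -0.696
vertex 2.717 -1.149 -0.069
vertex 2.457 -1.5 -0.715
endloop
endfacet
facet normal -0.751 -0.167 -0.639
outer loop
vertex 2.312 -0.921 -0.696
vertex 2.457 -1.5 -0.715
vertex 1.223 -1.551 0.749
endloop
endfacet
facet normal 0.853 0.229 -0.468
outer loop
vertex 2.457 -1.5 -0.715
vertex 2.717 -1.149 -0.069
vertex 2.754 -1.873 -0.356
endloop
endfacet
facet normal -0.467 -0.777 -0.421
outer loop
vertex 2.457 -1.5 -0.715
vertex 2.754 -1.873 -0.356
vertex 1.223 -1.551 0.749
endloop
endfacet
facet normal 0.853 0.229 -0.469
outer loop
vertex 2.754 -1.873 -0.356
vertex 2.717 -1.149 -0.069
vertex 3.03 -1.822 0.171
endloop
endfacet
facet normal -0.100 -0.984 0.148
outer loop
vertex 2.754 -1.873 -0.356
vertex 3.03 -1.822 0.171
vertex 1.223 -1.551 0.749
endloop
endfacet
facet normal 0.854 0.231 -0.466
outer loop
vertex 3.03 -1.822 0.171
vertex 2.717 -1.149 -0.069
vertex 3.121 -1.377 0.558
endloop
endfacet
facet normal 0.135 -0.666 0.734
outer loop
vertex 3.03 -1.822 0.171
vertex 3.121 -1.377 0.558
vertex 1.223 -1.551 0.749
endloop
endfacet
facet normal 0.854 0.230 -0.467
outer loop
vertex 3.121 -1.377 0.558
vertex 2.717 -1.149 -0.069
vertex 2.976 -0.798 0.578
endloop
endfacet
facet normal 0.101 -0.009 0.995
outer loop
vertex 3.121 -1.377 0.558
vertex 2.976 -0.798 0.578
vertex 1.223 -1.551 0.749
endloop
endfacet

endsolid
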